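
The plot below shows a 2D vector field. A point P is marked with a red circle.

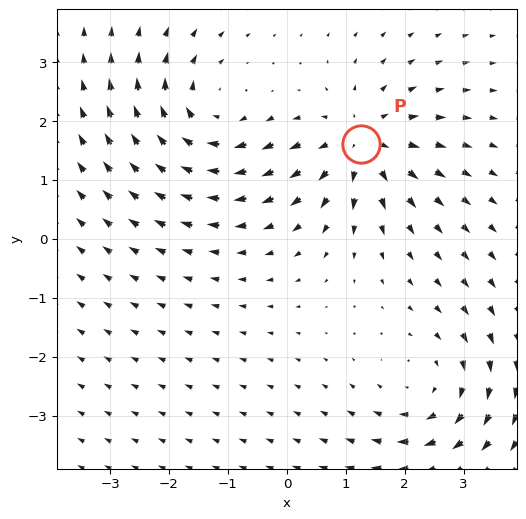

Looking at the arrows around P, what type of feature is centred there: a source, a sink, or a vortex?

source

At P (1.3, 1.6) the arrows spread outward. Divergence about +6, curl ≈0 — positive divergence with near-zero curl is a source.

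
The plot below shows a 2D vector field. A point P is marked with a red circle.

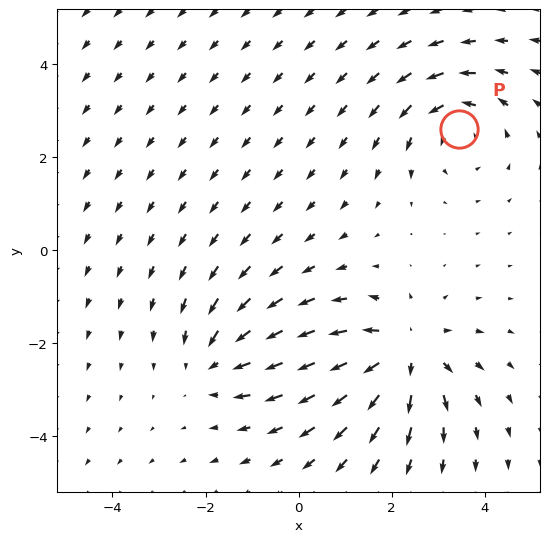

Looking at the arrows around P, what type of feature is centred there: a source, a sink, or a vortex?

vortex

At P (3.4, 2.6) the arrows circulate counterclockwise. Divergence ≈0, curl about +3 — near-zero divergence with nonzero curl is a vortex.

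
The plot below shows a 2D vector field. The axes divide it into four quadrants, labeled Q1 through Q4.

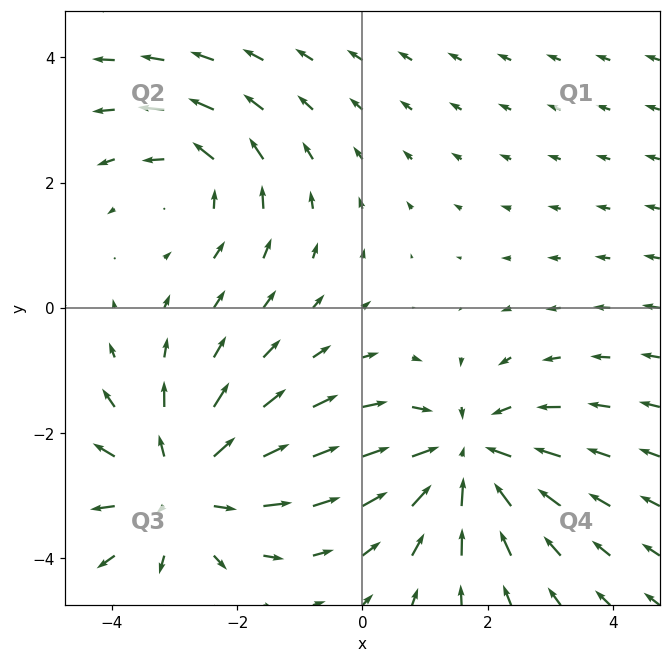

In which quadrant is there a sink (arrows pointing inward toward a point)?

Q4

The sink sits at approximately (1.6, -2.3), which lies in quadrant Q4. The divergence there is about -4, negative as expected for a sink.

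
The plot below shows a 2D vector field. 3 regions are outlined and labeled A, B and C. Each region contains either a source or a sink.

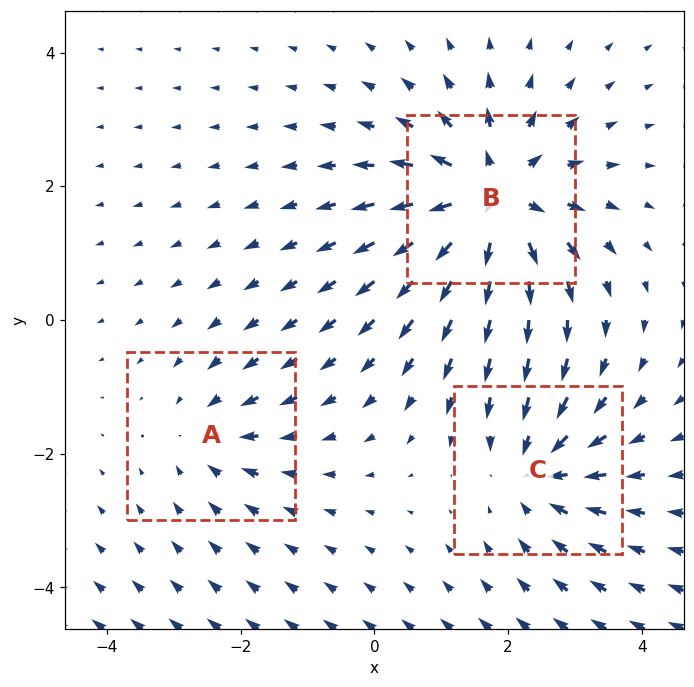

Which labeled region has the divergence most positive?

Divergence at each region's feature centre — A: about -2, B: about +5, C: about -3. Region B is most positive.

B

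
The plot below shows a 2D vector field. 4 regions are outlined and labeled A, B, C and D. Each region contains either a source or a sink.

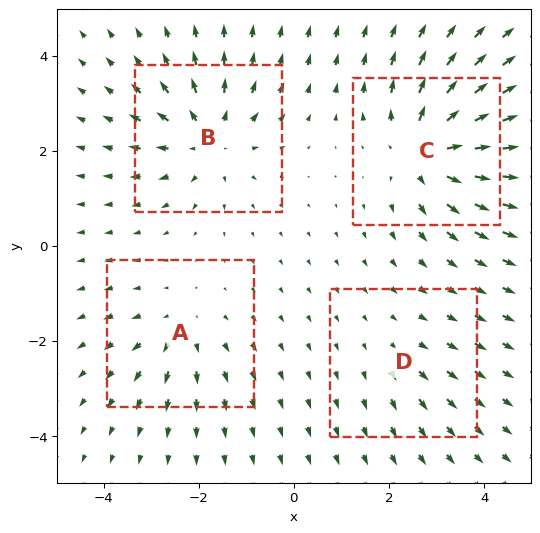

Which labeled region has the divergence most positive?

C

Divergence at each region's feature centre — A: about +3, B: about +5, C: about +7, D: about +2. Region C is most positive.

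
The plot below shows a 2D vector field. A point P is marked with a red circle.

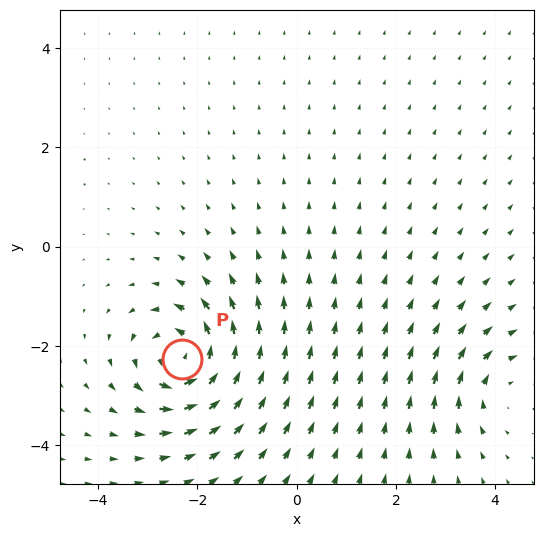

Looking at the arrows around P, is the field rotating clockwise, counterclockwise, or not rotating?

Near P at (-2.3, -2.3) the arrows circulate counterclockwise. The curl (z-component) there is about +7; positive curl means counterclockwise rotation.

counterclockwise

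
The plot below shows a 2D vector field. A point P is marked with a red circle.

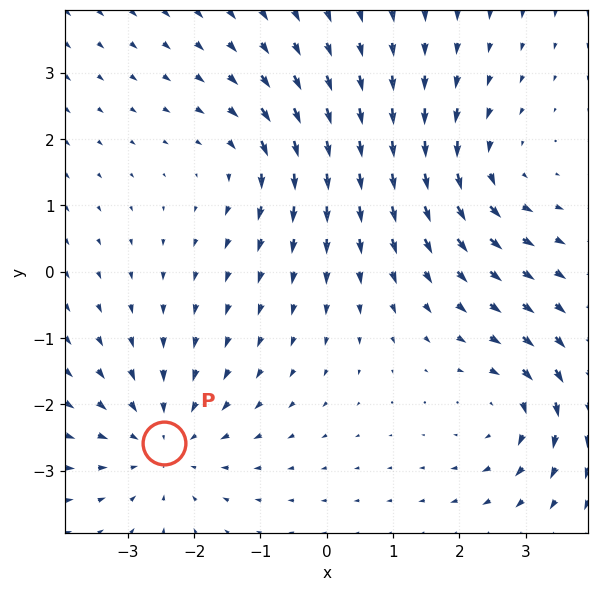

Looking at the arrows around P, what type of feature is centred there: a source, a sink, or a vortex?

At P (-2.5, -2.6) the arrows converge inward. Divergence about -4, curl ≈0 — negative divergence with near-zero curl is a sink.

sink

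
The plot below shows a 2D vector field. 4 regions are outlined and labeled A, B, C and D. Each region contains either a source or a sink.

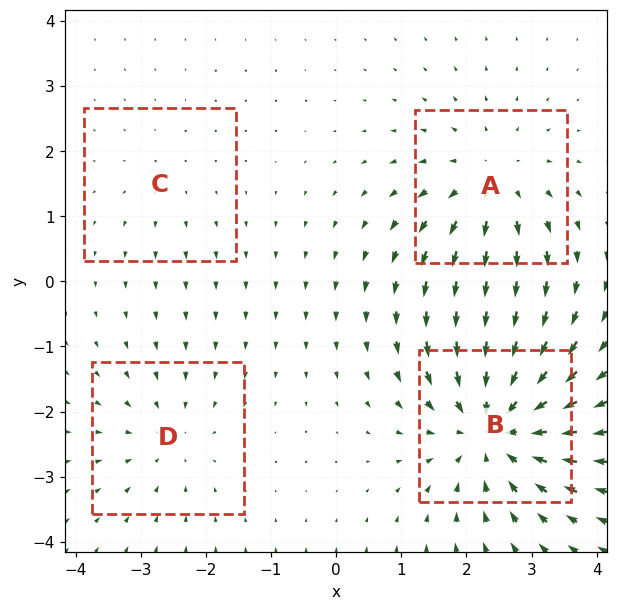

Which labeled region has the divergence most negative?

Divergence at each region's feature centre — A: about +5, B: about -7, C: about +2, D: about -3. Region B is most negative.

B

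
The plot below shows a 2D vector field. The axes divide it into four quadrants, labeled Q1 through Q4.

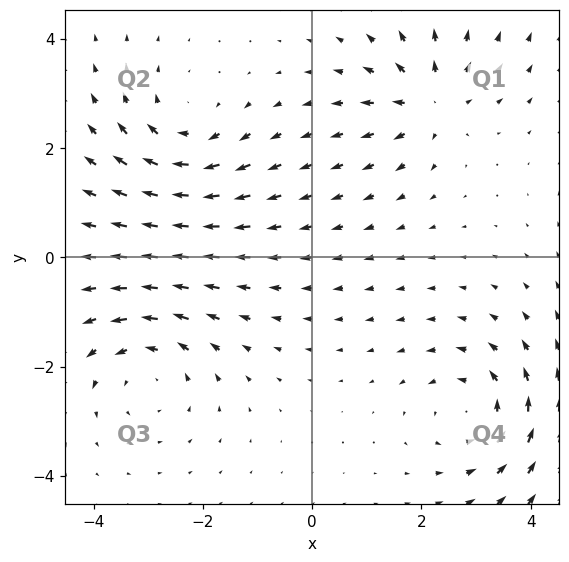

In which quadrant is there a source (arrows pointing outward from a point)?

Q1

The source sits at approximately (2.2, 2.9), which lies in quadrant Q1. The divergence there is about +5, positive as expected for a source.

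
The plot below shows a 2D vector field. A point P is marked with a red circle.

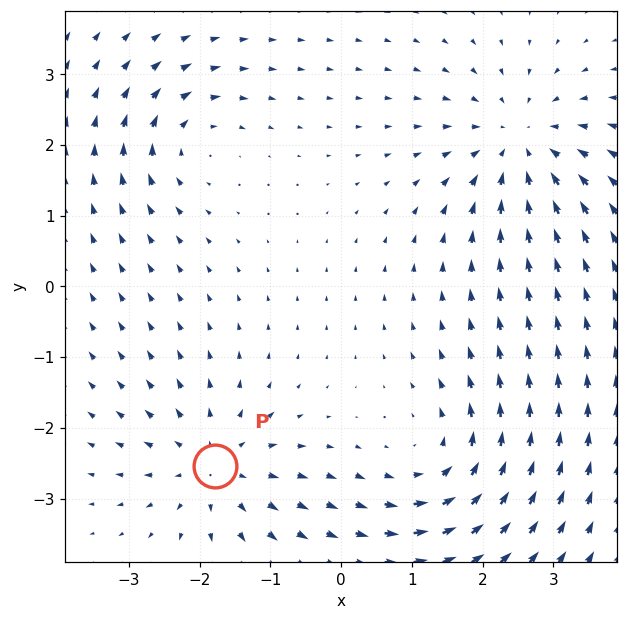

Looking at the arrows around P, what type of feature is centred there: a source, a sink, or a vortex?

At P (-1.8, -2.5) the arrows spread outward. Divergence about +5, curl ≈0 — positive divergence with near-zero curl is a source.

source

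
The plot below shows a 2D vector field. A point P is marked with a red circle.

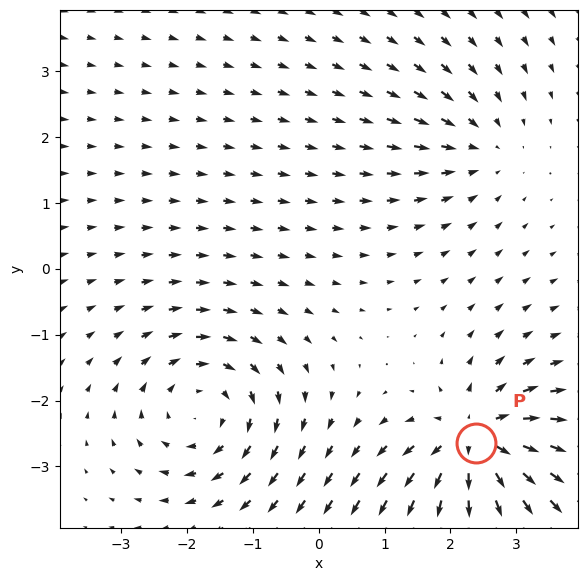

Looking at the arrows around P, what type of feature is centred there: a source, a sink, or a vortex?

At P (2.4, -2.6) the arrows spread outward. Divergence about +7, curl ≈0 — positive divergence with near-zero curl is a source.

source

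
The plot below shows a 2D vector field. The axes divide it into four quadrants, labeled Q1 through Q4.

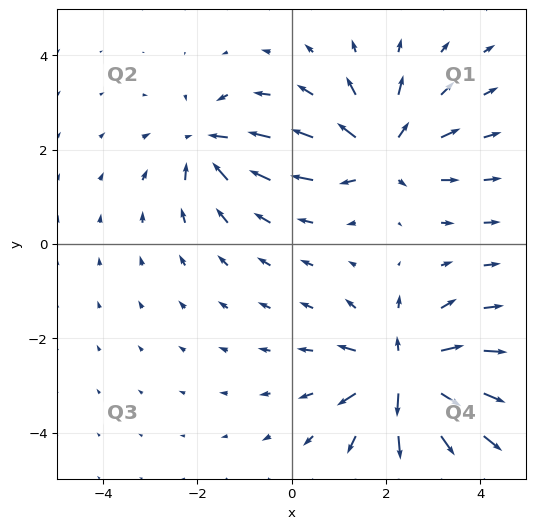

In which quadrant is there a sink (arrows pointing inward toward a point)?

The sink sits at approximately (-1.7, 2.1), which lies in quadrant Q2. The divergence there is about -4, negative as expected for a sink.

Q2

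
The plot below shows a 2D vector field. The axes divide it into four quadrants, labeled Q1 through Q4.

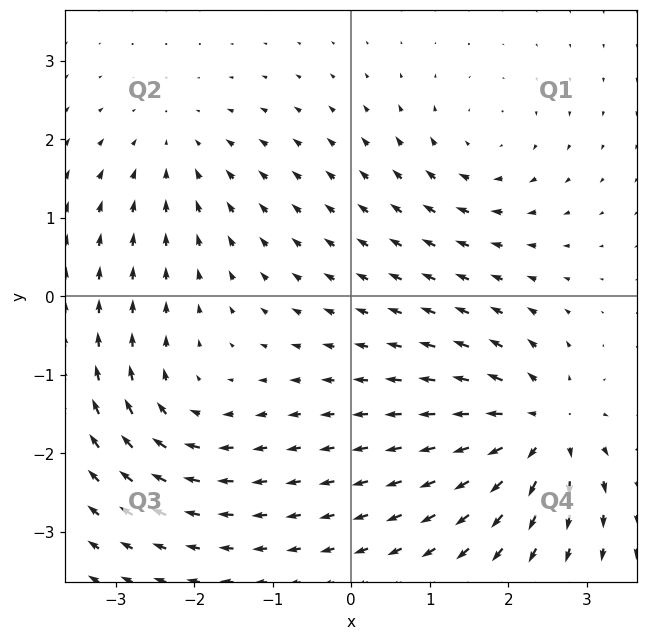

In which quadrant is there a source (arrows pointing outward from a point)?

Q4

The source sits at approximately (2.4, -1.7), which lies in quadrant Q4. The divergence there is about +7, positive as expected for a source.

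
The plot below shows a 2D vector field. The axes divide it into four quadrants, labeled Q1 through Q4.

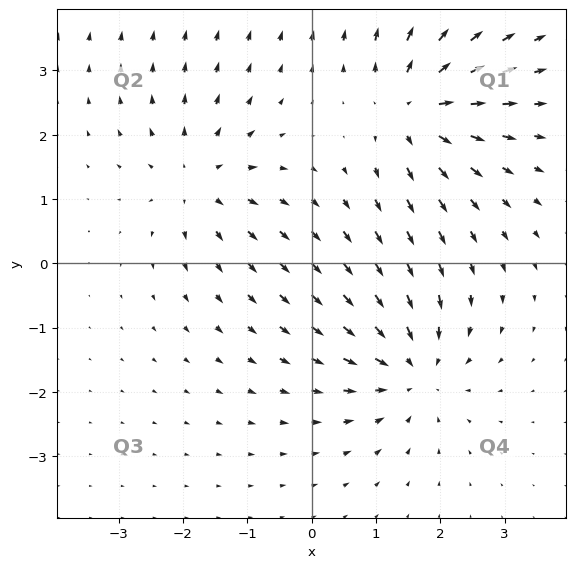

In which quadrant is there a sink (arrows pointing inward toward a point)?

The sink sits at approximately (1.6, -1.7), which lies in quadrant Q4. The divergence there is about -4, negative as expected for a sink.

Q4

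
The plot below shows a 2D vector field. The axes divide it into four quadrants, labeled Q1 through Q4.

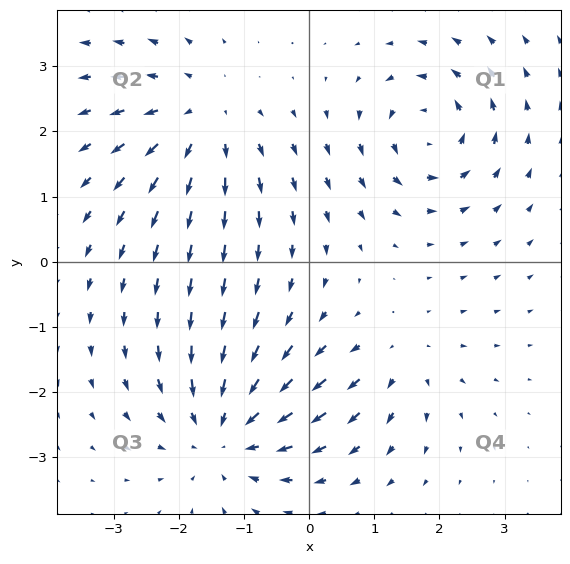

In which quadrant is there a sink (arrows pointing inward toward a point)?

Q3

The sink sits at approximately (-1.3, -2.6), which lies in quadrant Q3. The divergence there is about -4, negative as expected for a sink.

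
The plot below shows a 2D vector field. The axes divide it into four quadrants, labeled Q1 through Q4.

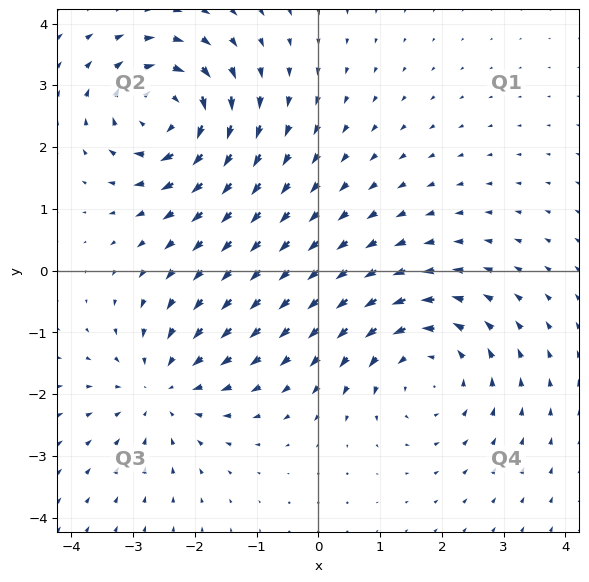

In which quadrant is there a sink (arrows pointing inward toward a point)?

Q3

The sink sits at approximately (-2.5, -1.9), which lies in quadrant Q3. The divergence there is about -3, negative as expected for a sink.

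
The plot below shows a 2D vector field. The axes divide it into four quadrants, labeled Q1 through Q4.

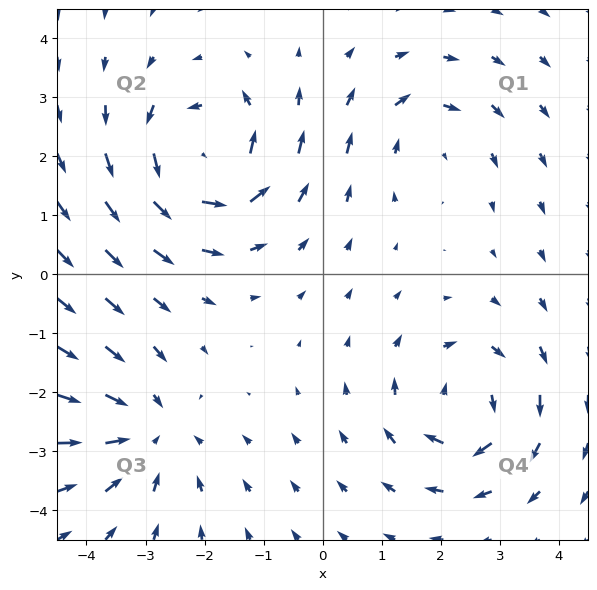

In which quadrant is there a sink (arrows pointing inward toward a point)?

Q3

The sink sits at approximately (-2.9, -2.7), which lies in quadrant Q3. The divergence there is about -3, negative as expected for a sink.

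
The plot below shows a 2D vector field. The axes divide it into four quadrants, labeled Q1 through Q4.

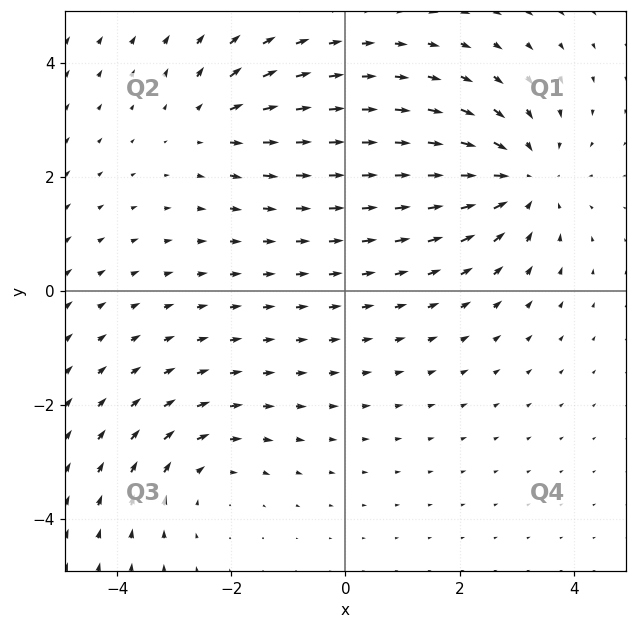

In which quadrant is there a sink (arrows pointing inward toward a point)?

The sink sits at approximately (3.1, 2.0), which lies in quadrant Q1. The divergence there is about -4, negative as expected for a sink.

Q1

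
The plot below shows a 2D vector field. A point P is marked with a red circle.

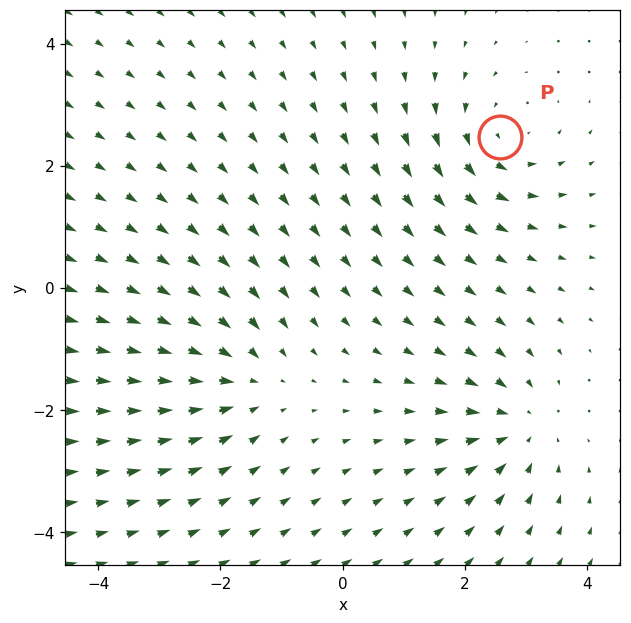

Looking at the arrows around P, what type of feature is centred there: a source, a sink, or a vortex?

vortex

At P (2.6, 2.5) the arrows circulate counterclockwise. Divergence ≈0, curl about +3 — near-zero divergence with nonzero curl is a vortex.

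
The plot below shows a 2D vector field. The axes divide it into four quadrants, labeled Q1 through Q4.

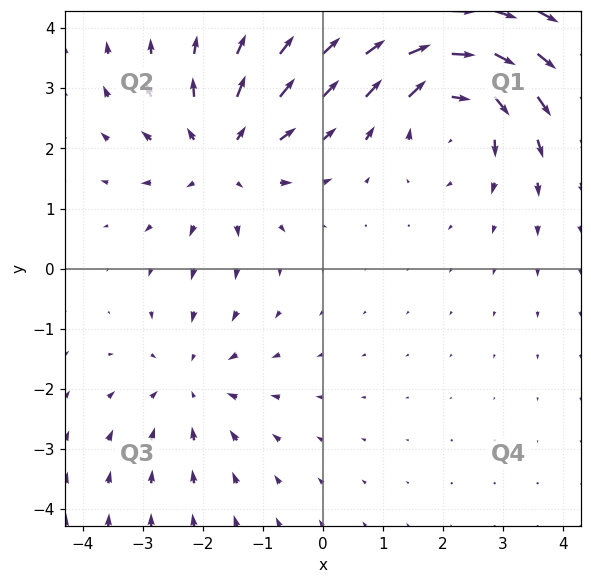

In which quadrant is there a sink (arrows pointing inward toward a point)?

The sink sits at approximately (-2.2, -1.9), which lies in quadrant Q3. The divergence there is about -2, negative as expected for a sink.

Q3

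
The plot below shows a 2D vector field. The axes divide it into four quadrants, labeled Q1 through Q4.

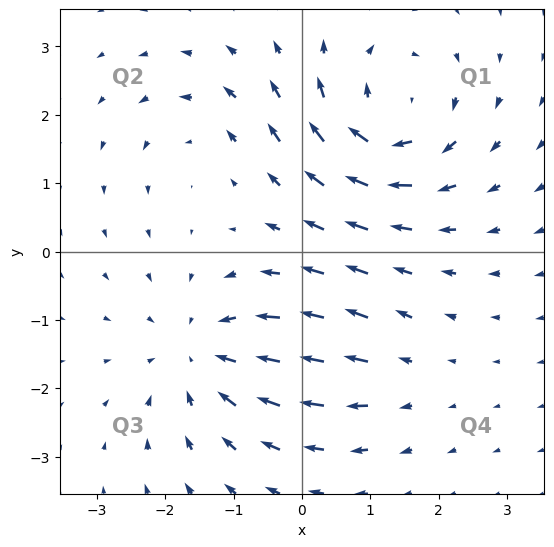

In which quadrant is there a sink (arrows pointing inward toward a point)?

The sink sits at approximately (-1.4, -1.5), which lies in quadrant Q3. The divergence there is about -4, negative as expected for a sink.

Q3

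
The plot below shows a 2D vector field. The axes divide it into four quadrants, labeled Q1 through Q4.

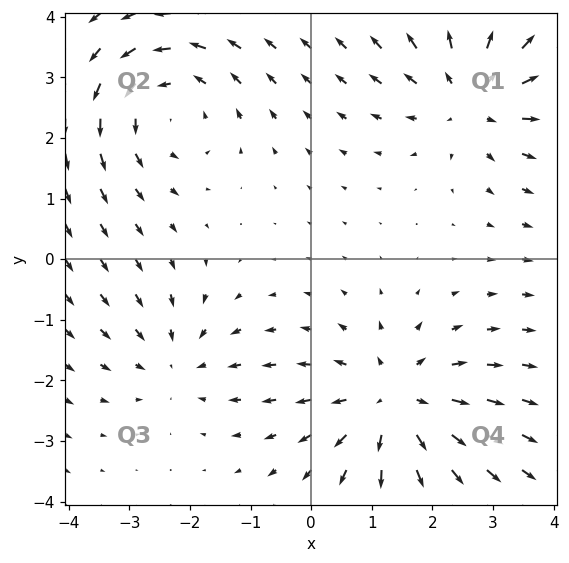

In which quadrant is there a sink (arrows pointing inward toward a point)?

Q3

The sink sits at approximately (-2.2, -1.7), which lies in quadrant Q3. The divergence there is about -3, negative as expected for a sink.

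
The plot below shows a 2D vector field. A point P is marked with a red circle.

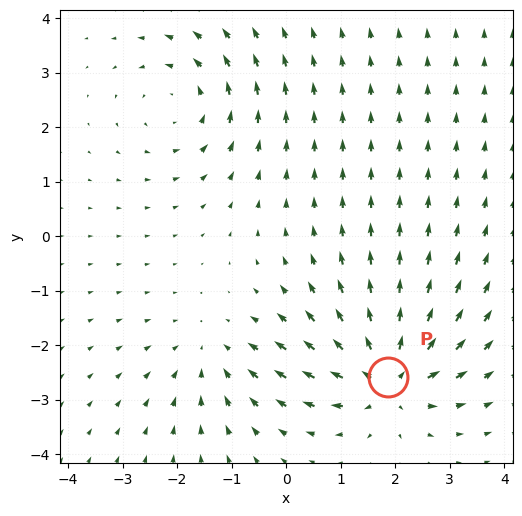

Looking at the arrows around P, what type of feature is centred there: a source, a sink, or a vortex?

At P (1.9, -2.6) the arrows spread outward. Divergence about +6, curl ≈0 — positive divergence with near-zero curl is a source.

source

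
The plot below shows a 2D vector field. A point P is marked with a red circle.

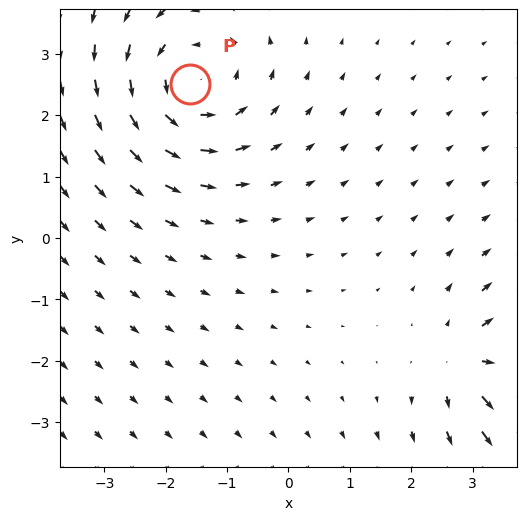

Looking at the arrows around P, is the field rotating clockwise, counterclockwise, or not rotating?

counterclockwise

Near P at (-1.6, 2.5) the arrows circulate counterclockwise. The curl (z-component) there is about +4; positive curl means counterclockwise rotation.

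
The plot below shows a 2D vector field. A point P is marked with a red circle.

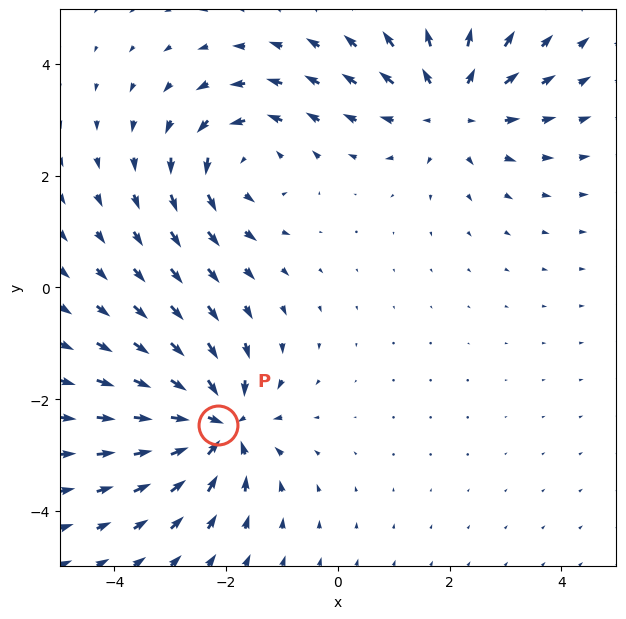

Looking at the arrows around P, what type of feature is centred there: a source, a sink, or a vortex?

At P (-2.1, -2.5) the arrows converge inward. Divergence about -5, curl ≈0 — negative divergence with near-zero curl is a sink.

sink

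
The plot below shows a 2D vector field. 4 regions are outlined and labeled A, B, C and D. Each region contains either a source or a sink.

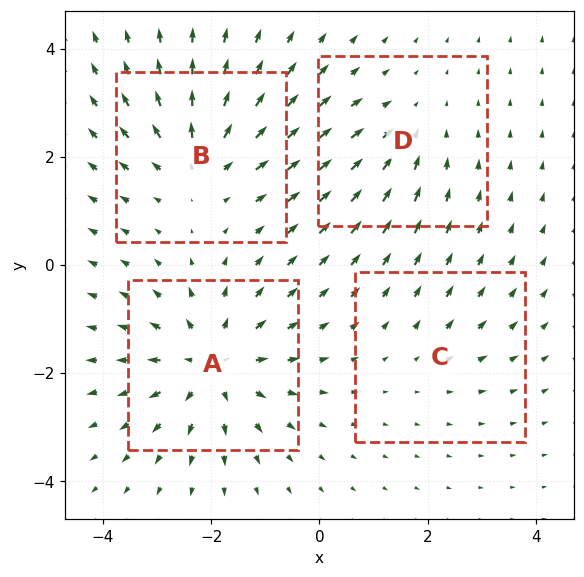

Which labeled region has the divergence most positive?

Divergence at each region's feature centre — A: about +6, B: about +5, C: about +2, D: about -3. Region A is most positive.

A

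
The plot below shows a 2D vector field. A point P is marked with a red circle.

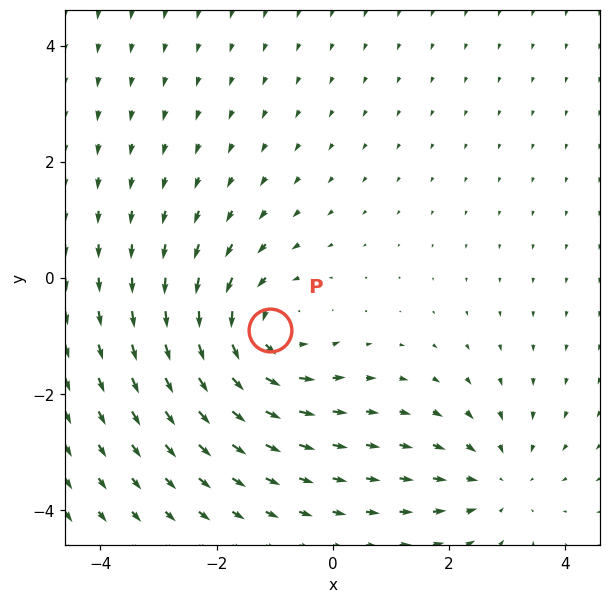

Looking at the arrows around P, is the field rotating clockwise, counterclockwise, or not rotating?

Near P at (-1.1, -0.9) the arrows circulate counterclockwise. The curl (z-component) there is about +4; positive curl means counterclockwise rotation.

counterclockwise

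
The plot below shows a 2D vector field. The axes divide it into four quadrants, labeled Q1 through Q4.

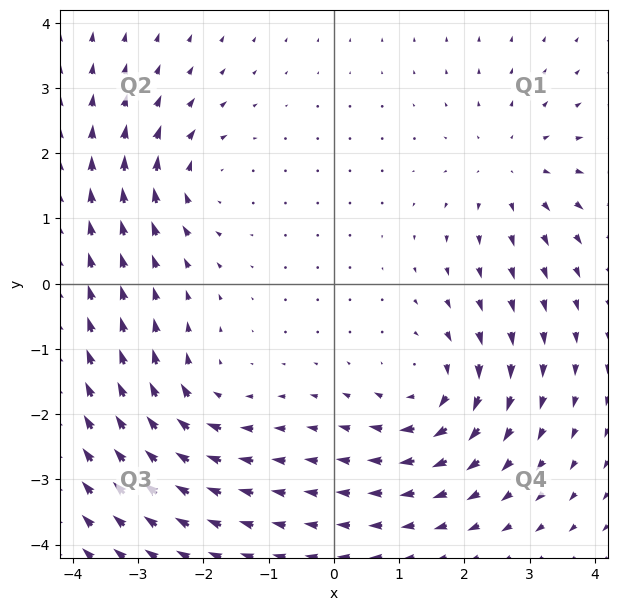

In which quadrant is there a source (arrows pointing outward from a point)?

The source sits at approximately (2.7, 1.7), which lies in quadrant Q1. The divergence there is about +3, positive as expected for a source.

Q1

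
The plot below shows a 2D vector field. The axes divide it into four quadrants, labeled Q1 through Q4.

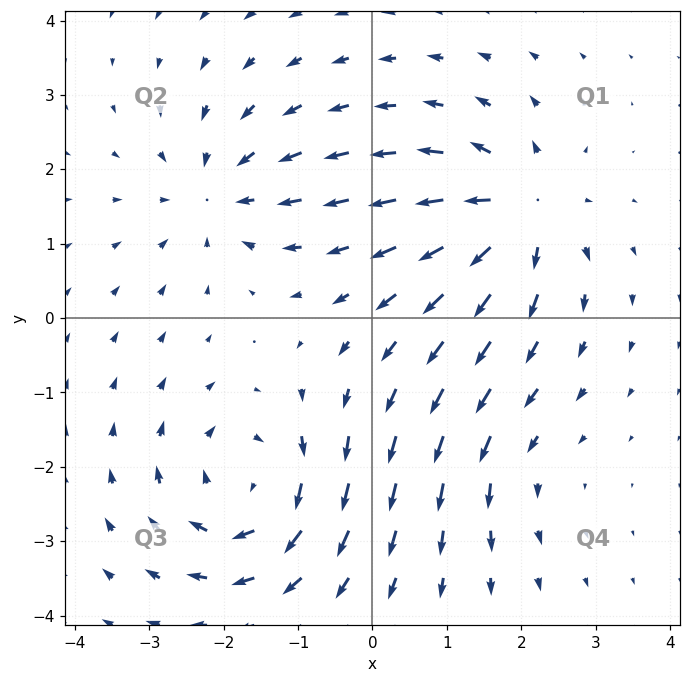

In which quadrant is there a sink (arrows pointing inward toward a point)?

The sink sits at approximately (-2.1, 1.7), which lies in quadrant Q2. The divergence there is about -4, negative as expected for a sink.

Q2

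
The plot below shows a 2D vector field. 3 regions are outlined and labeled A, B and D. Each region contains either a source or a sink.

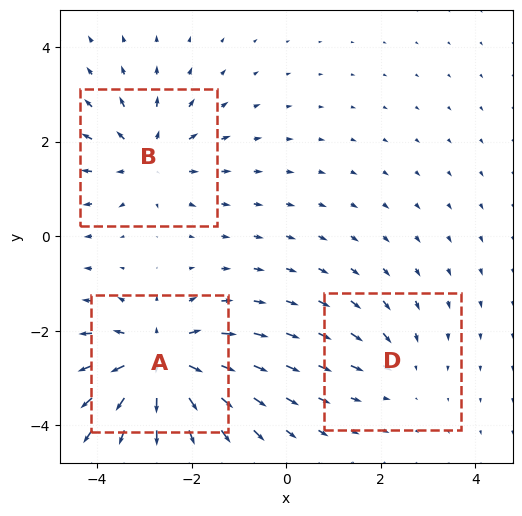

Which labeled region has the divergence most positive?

Divergence at each region's feature centre — A: about +5, B: about +3, D: about -2. Region A is most positive.

A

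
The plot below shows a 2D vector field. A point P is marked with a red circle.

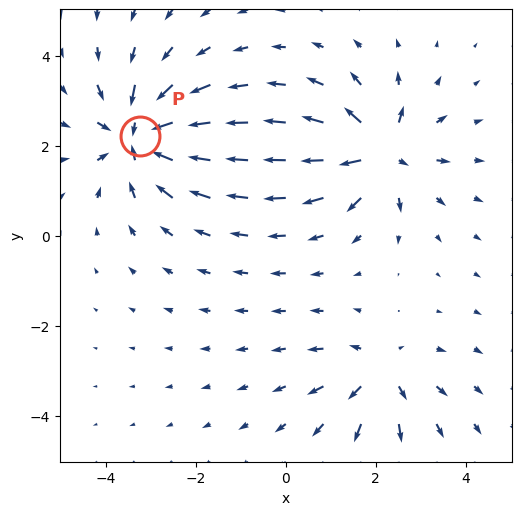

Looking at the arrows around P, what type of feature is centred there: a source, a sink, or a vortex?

sink

At P (-3.2, 2.2) the arrows converge inward. Divergence about -5, curl ≈0 — negative divergence with near-zero curl is a sink.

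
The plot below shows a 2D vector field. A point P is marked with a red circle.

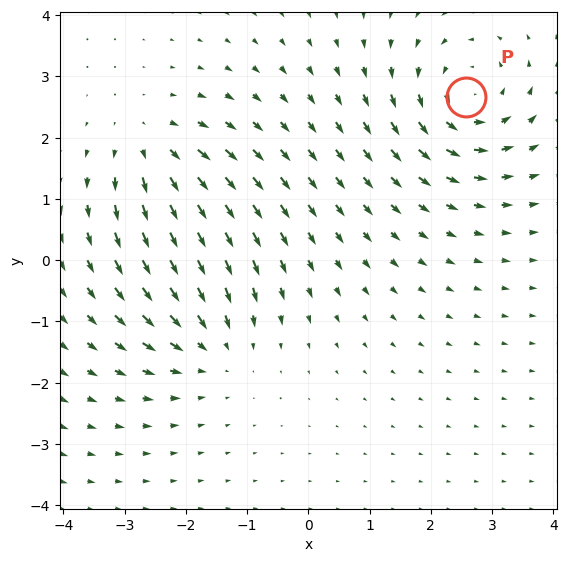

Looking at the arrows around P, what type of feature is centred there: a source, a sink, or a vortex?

vortex

At P (2.6, 2.7) the arrows circulate counterclockwise. Divergence ≈0, curl about +5 — near-zero divergence with nonzero curl is a vortex.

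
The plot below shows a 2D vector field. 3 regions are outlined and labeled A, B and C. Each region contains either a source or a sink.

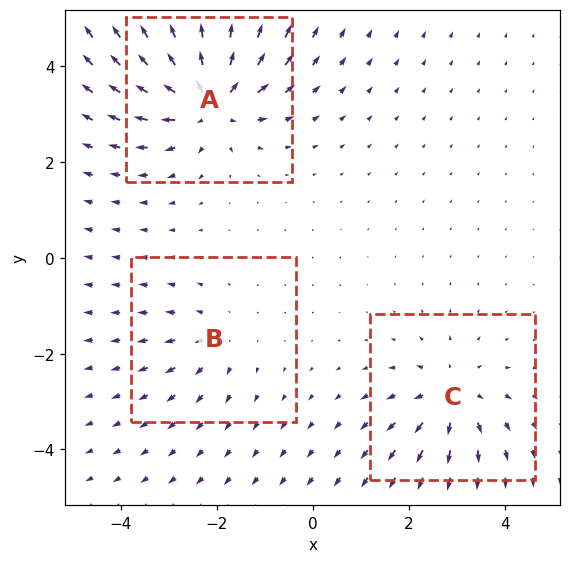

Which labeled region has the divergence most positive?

Divergence at each region's feature centre — A: about +5, B: about +2, C: about +4. Region A is most positive.

A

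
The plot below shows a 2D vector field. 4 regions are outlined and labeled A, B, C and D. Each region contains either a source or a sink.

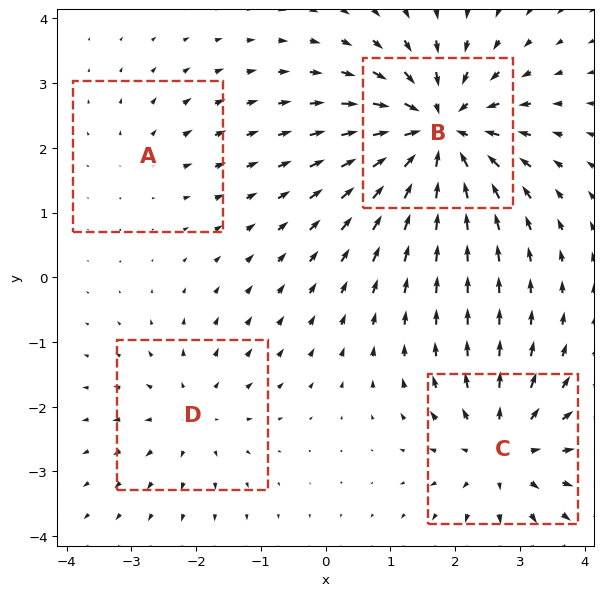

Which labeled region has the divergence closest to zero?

A

Divergence at each region's feature centre — A: about +2, B: about -8, C: about +5, D: about +3. Region A is closest to zero.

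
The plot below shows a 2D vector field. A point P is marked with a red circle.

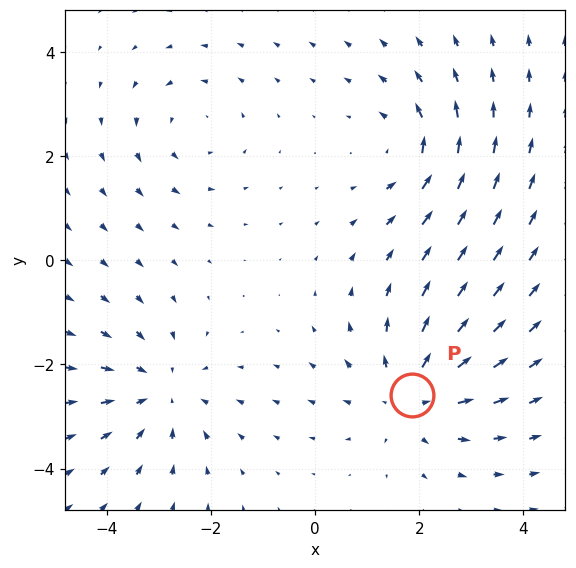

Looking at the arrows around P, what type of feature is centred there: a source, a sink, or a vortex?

At P (1.9, -2.6) the arrows spread outward. Divergence about +4, curl ≈0 — positive divergence with near-zero curl is a source.

source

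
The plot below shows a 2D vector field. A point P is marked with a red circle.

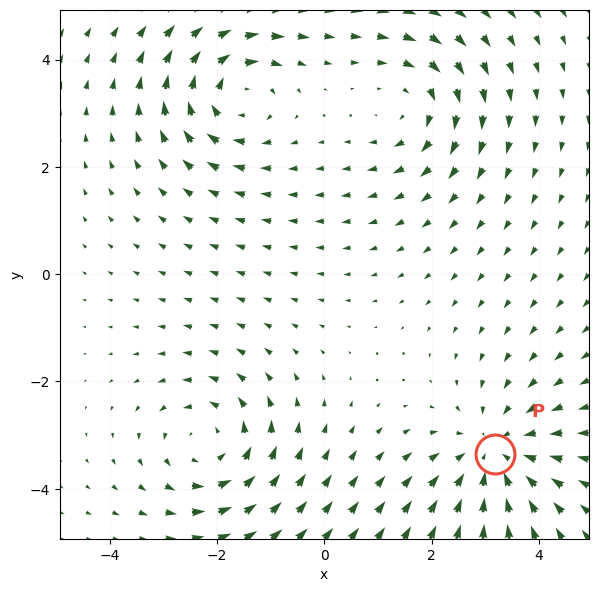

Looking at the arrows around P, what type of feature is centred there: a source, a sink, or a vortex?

sink

At P (3.2, -3.3) the arrows converge inward. Divergence about -4, curl ≈0 — negative divergence with near-zero curl is a sink.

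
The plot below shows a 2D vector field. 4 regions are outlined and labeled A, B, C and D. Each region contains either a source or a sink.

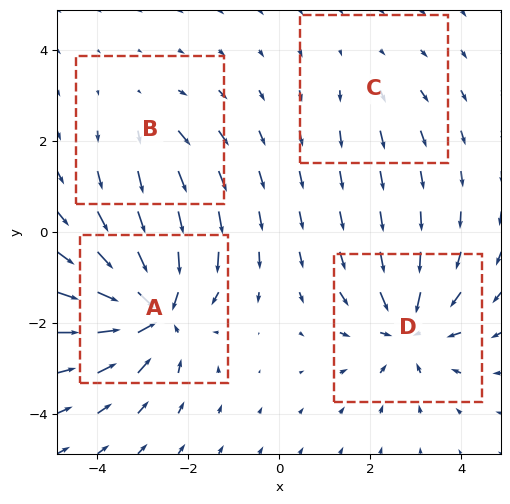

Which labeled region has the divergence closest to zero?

Divergence at each region's feature centre — A: about -7, B: about +3, C: about +2, D: about -5. Region C is closest to zero.

C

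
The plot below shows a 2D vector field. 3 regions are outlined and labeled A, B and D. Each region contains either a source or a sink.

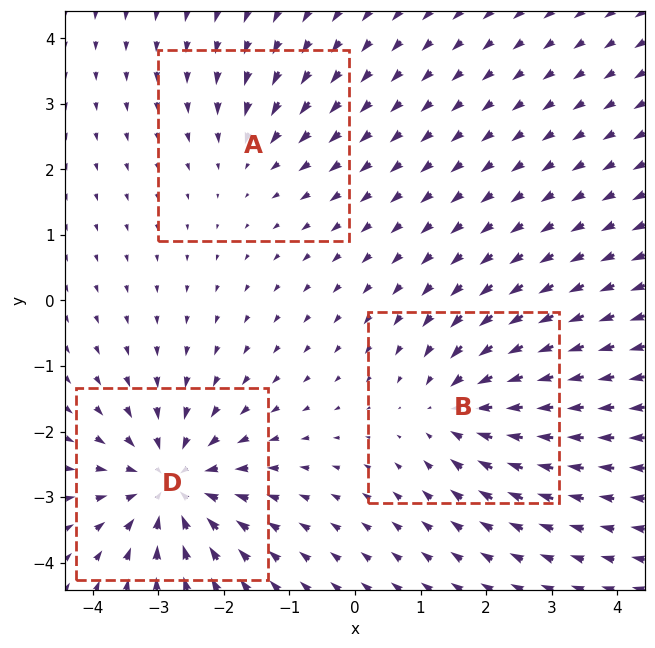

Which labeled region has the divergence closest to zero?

A

Divergence at each region's feature centre — A: about -2, B: about -4, D: about -5. Region A is closest to zero.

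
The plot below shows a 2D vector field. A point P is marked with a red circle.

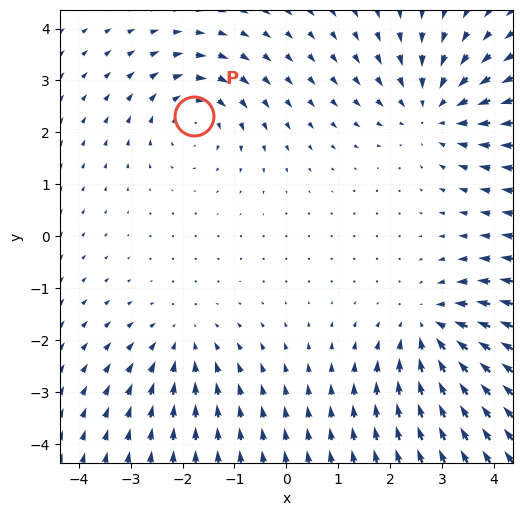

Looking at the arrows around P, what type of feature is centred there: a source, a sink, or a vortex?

vortex

At P (-1.8, 2.3) the arrows circulate clockwise. Divergence ≈0, curl about -4 — near-zero divergence with nonzero curl is a vortex.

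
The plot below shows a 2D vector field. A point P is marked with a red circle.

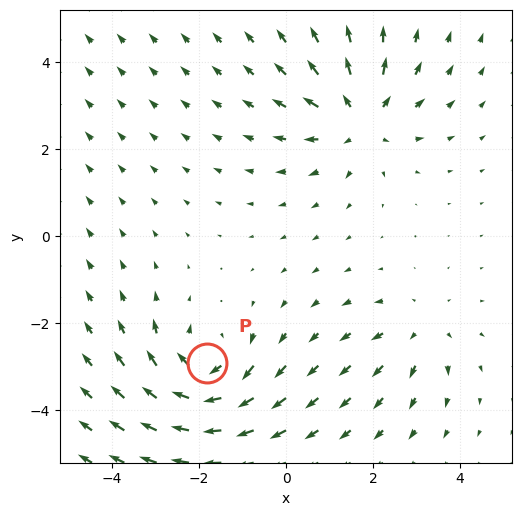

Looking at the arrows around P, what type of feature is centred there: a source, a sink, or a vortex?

vortex

At P (-1.8, -2.9) the arrows circulate clockwise. Divergence ≈0, curl about -5 — near-zero divergence with nonzero curl is a vortex.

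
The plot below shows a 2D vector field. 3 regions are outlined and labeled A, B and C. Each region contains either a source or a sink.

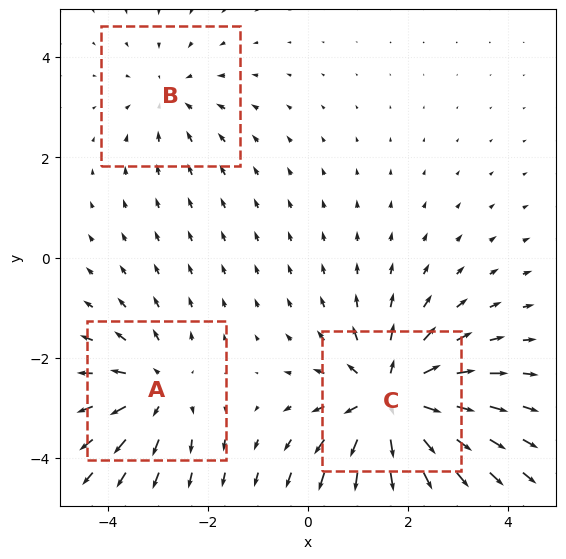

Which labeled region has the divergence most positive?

Divergence at each region's feature centre — A: about +3, B: about -2, C: about +5. Region C is most positive.

C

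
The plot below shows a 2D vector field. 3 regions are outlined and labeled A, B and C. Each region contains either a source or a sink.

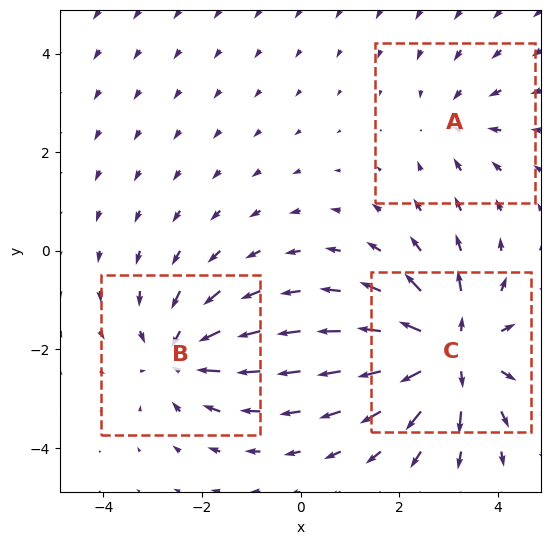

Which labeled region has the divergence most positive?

Divergence at each region's feature centre — A: about -2, B: about -3, C: about +5. Region C is most positive.

C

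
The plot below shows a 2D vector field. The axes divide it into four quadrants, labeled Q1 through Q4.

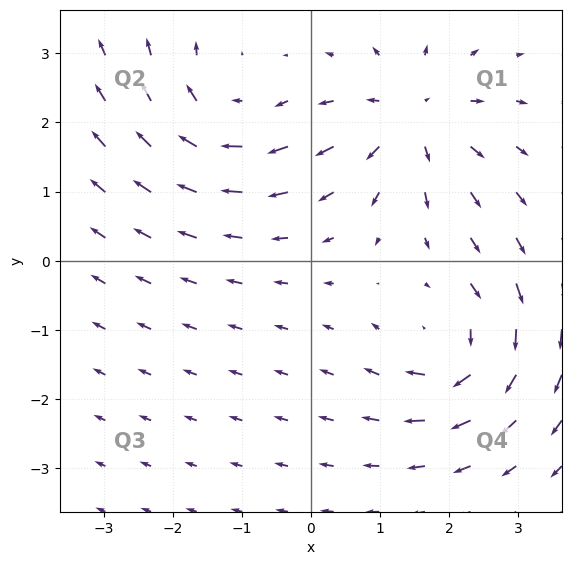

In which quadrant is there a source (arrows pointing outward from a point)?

Q1

The source sits at approximately (1.5, 2.1), which lies in quadrant Q1. The divergence there is about +5, positive as expected for a source.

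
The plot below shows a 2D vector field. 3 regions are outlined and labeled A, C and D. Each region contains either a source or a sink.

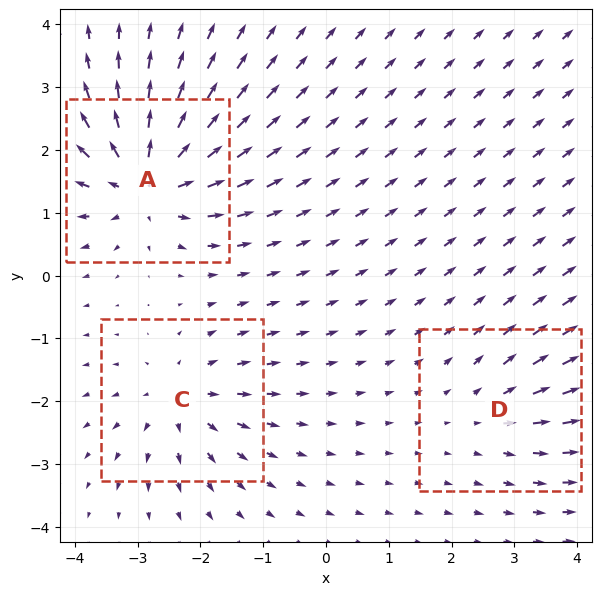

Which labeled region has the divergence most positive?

A

Divergence at each region's feature centre — A: about +7, C: about +4, D: about +3. Region A is most positive.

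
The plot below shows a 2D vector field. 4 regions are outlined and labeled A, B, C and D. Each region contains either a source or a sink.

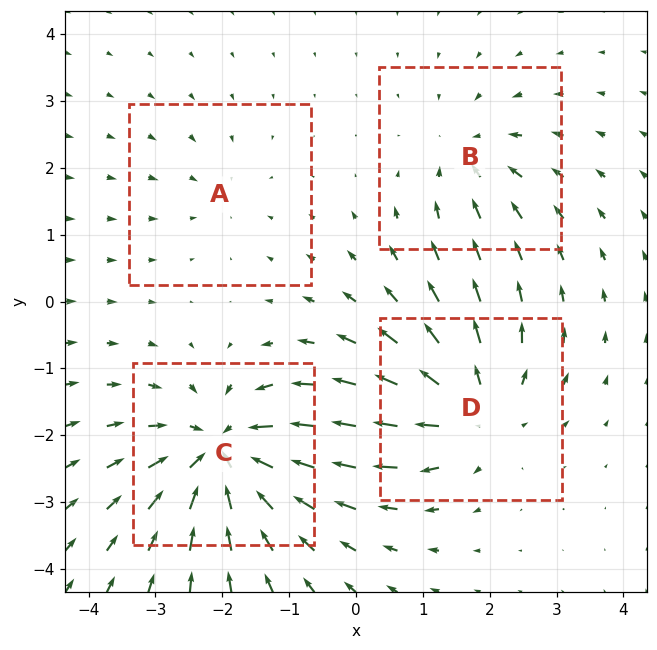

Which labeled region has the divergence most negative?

Divergence at each region's feature centre — A: about -2, B: about -4, C: about -7, D: about +5. Region C is most negative.

C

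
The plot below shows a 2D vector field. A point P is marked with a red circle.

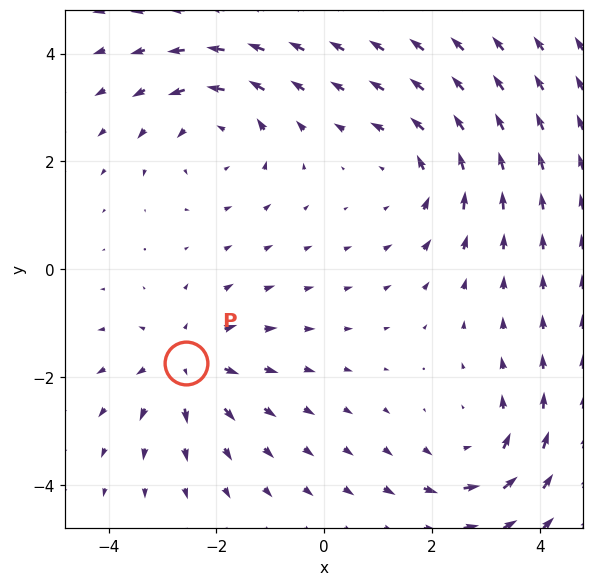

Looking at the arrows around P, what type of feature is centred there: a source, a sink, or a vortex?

source

At P (-2.6, -1.7) the arrows spread outward. Divergence about +3, curl ≈0 — positive divergence with near-zero curl is a source.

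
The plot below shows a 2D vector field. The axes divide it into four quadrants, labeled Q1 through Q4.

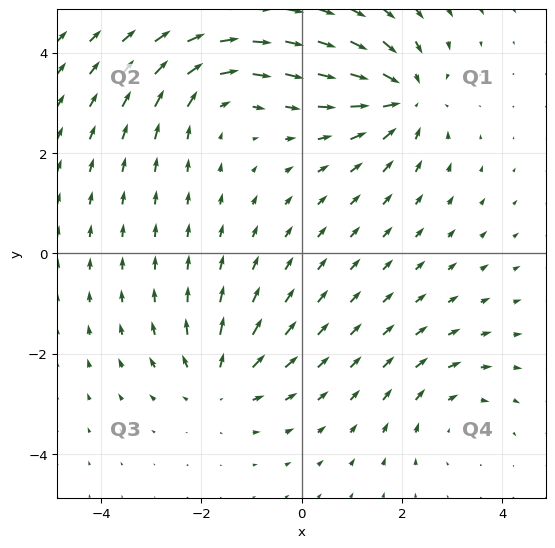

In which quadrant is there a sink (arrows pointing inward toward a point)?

Q1

The sink sits at approximately (2.0, 3.1), which lies in quadrant Q1. The divergence there is about -5, negative as expected for a sink.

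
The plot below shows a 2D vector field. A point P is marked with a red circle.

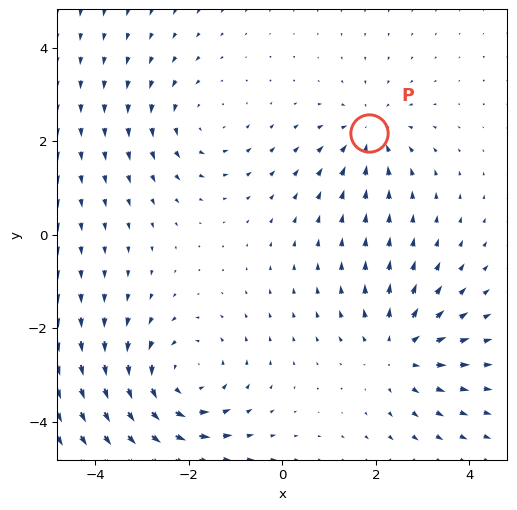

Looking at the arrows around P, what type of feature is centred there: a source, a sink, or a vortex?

At P (1.9, 2.2) the arrows converge inward. Divergence about -3, curl ≈0 — negative divergence with near-zero curl is a sink.

sink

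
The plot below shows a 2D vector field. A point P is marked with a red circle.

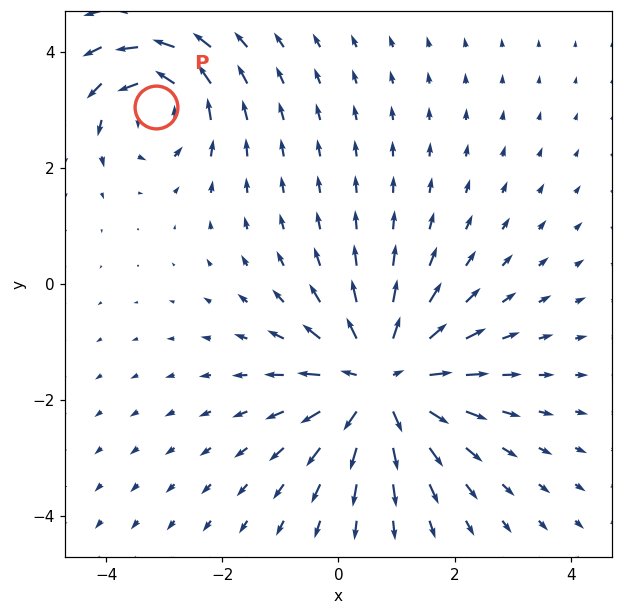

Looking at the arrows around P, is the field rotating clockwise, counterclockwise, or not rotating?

counterclockwise

Near P at (-3.1, 3.0) the arrows circulate counterclockwise. The curl (z-component) there is about +4; positive curl means counterclockwise rotation.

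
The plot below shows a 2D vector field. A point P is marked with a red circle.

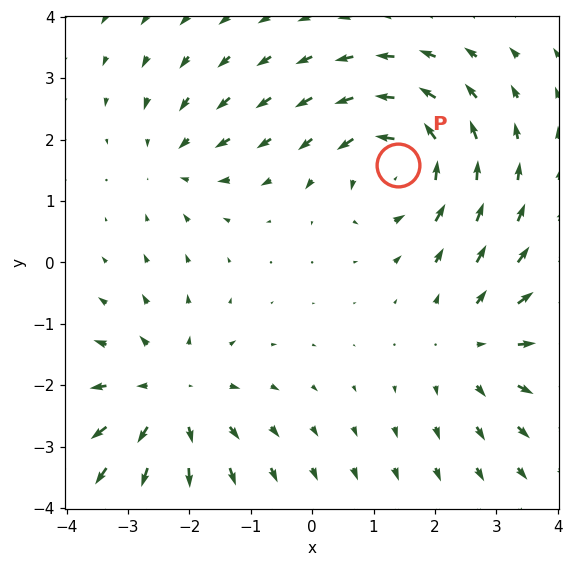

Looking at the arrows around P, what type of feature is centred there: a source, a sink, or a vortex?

At P (1.4, 1.6) the arrows circulate counterclockwise. Divergence ≈0, curl about +6 — near-zero divergence with nonzero curl is a vortex.

vortex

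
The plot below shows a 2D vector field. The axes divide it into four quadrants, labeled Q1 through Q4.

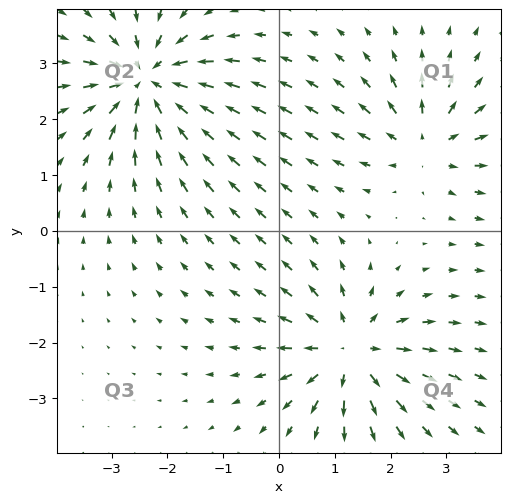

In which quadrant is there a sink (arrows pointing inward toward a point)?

The sink sits at approximately (-2.4, 2.7), which lies in quadrant Q2. The divergence there is about -5, negative as expected for a sink.

Q2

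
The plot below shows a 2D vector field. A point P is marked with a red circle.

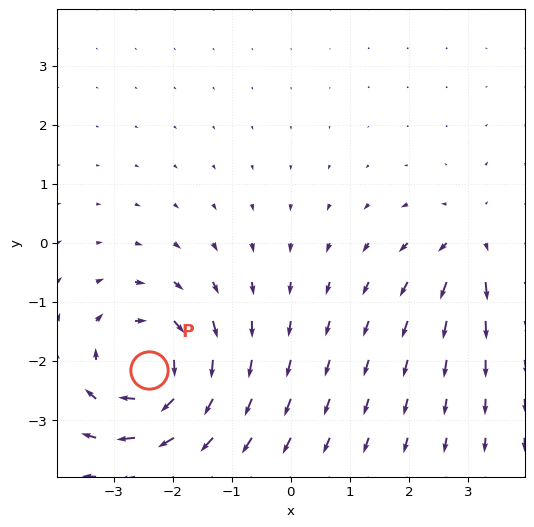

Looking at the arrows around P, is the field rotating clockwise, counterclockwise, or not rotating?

Near P at (-2.4, -2.1) the arrows circulate clockwise. The curl (z-component) there is about -5; negative curl means clockwise rotation.

clockwise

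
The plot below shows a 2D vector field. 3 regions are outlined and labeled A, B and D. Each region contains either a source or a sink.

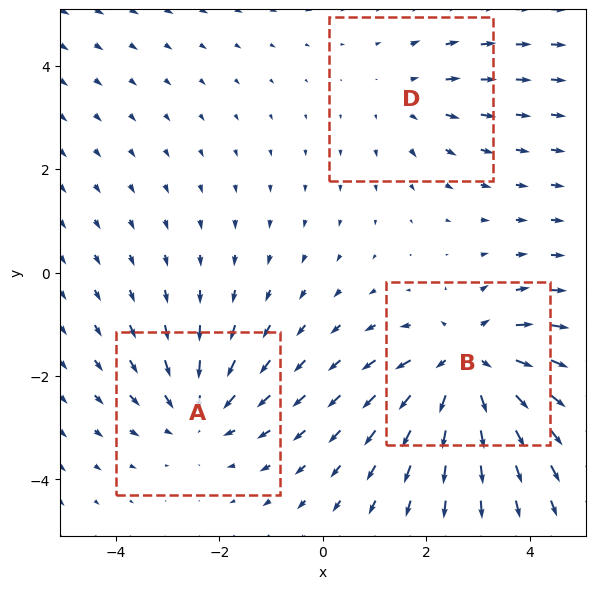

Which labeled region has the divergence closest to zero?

D

Divergence at each region's feature centre — A: about -3, B: about +4, D: about +2. Region D is closest to zero.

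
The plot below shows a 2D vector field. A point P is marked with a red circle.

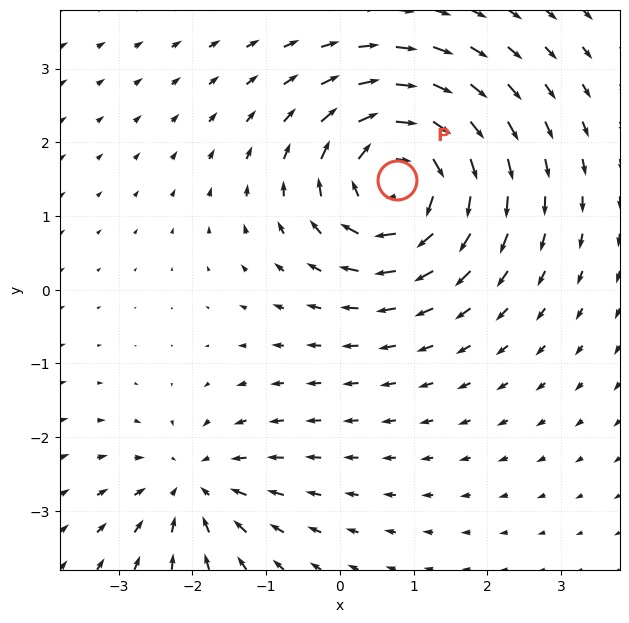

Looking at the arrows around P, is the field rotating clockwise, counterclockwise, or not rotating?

Near P at (0.8, 1.5) the arrows circulate clockwise. The curl (z-component) there is about -6; negative curl means clockwise rotation.

clockwise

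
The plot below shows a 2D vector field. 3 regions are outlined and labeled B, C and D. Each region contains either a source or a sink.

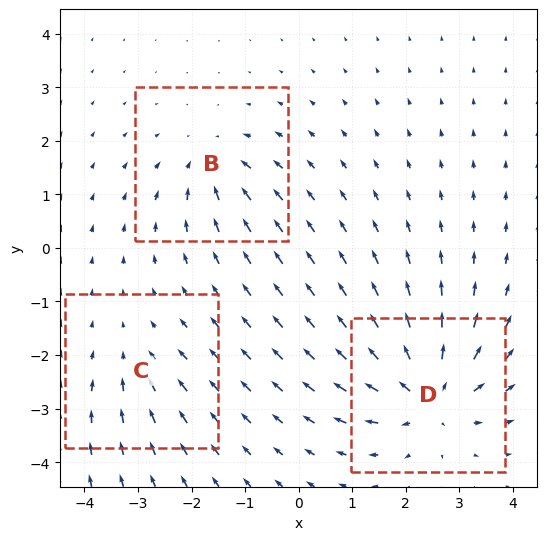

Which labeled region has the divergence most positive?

D

Divergence at each region's feature centre — B: about -4, C: about -2, D: about +6. Region D is most positive.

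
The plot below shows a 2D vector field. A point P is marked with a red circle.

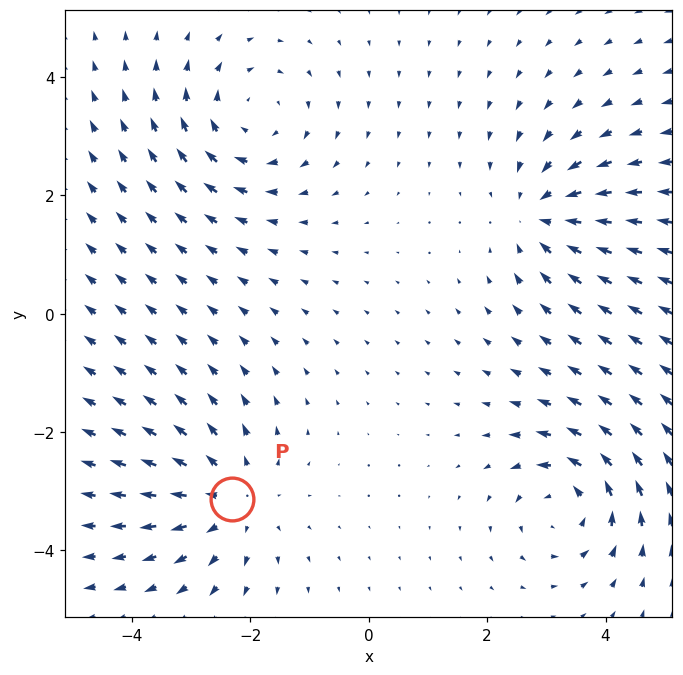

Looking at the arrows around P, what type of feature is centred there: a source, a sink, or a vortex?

At P (-2.3, -3.1) the arrows spread outward. Divergence about +3, curl ≈0 — positive divergence with near-zero curl is a source.

source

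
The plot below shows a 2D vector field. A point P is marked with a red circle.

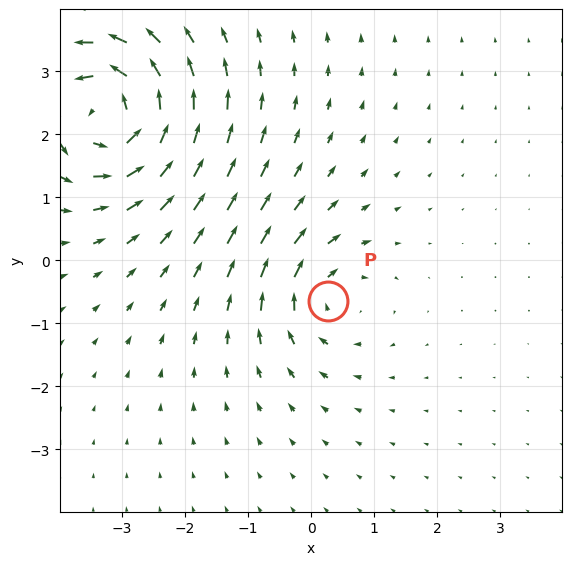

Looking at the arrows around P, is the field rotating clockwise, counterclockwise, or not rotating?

Near P at (0.3, -0.6) the arrows circulate clockwise. The curl (z-component) there is about -3; negative curl means clockwise rotation.

clockwise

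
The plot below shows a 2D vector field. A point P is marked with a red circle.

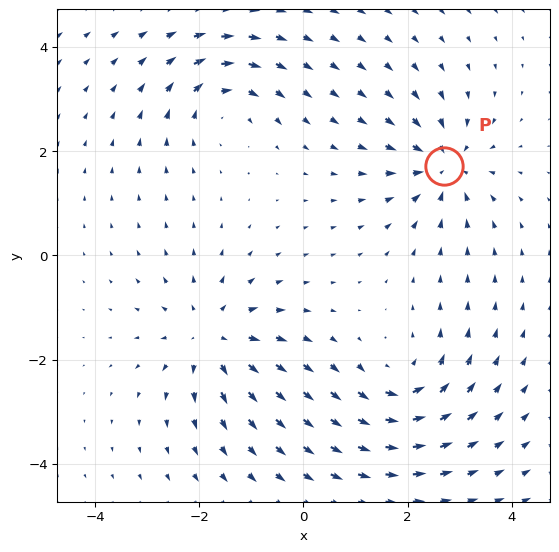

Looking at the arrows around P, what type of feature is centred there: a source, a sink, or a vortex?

sink

At P (2.7, 1.7) the arrows converge inward. Divergence about -6, curl ≈0 — negative divergence with near-zero curl is a sink.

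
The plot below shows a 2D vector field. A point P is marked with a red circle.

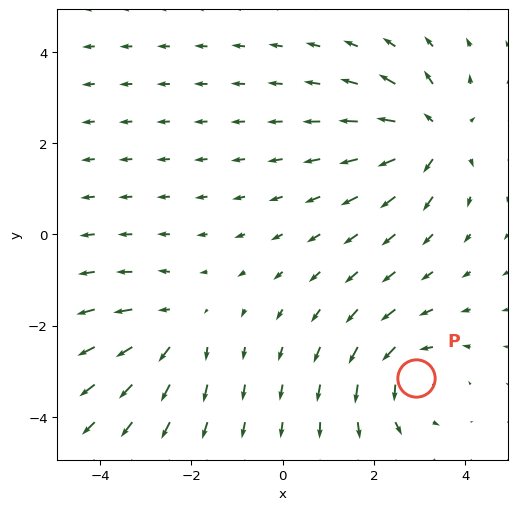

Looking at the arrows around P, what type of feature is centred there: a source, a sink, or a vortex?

vortex

At P (2.9, -3.2) the arrows circulate counterclockwise. Divergence ≈0, curl about +3 — near-zero divergence with nonzero curl is a vortex.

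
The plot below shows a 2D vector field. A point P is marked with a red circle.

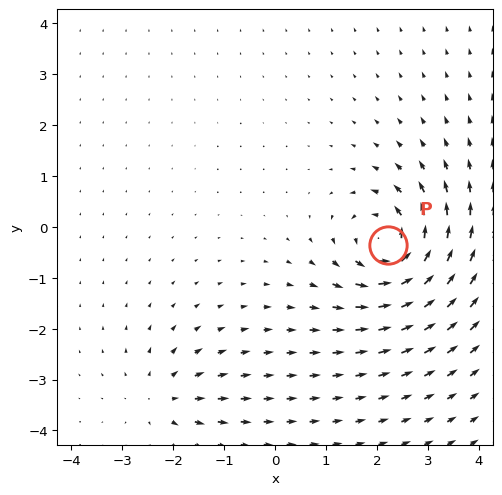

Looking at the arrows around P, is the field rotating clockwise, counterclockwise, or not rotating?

counterclockwise

Near P at (2.2, -0.4) the arrows circulate counterclockwise. The curl (z-component) there is about +7; positive curl means counterclockwise rotation.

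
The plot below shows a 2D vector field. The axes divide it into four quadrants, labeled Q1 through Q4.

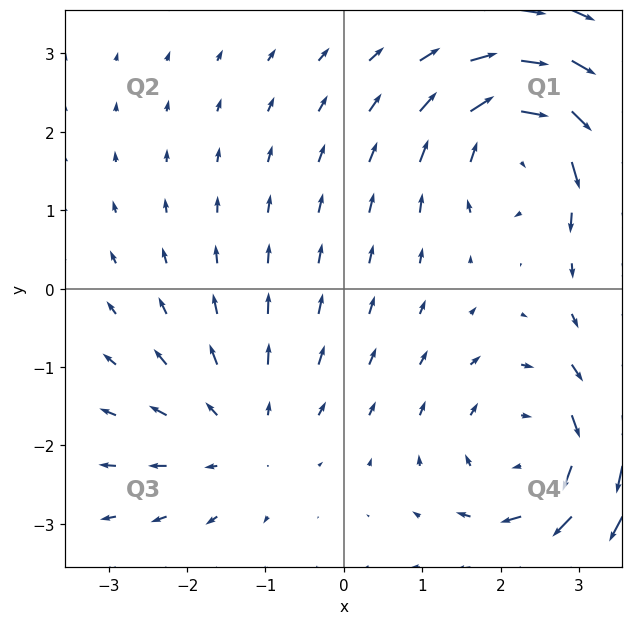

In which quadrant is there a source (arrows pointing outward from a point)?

The source sits at approximately (-1.3, -1.9), which lies in quadrant Q3. The divergence there is about +3, positive as expected for a source.

Q3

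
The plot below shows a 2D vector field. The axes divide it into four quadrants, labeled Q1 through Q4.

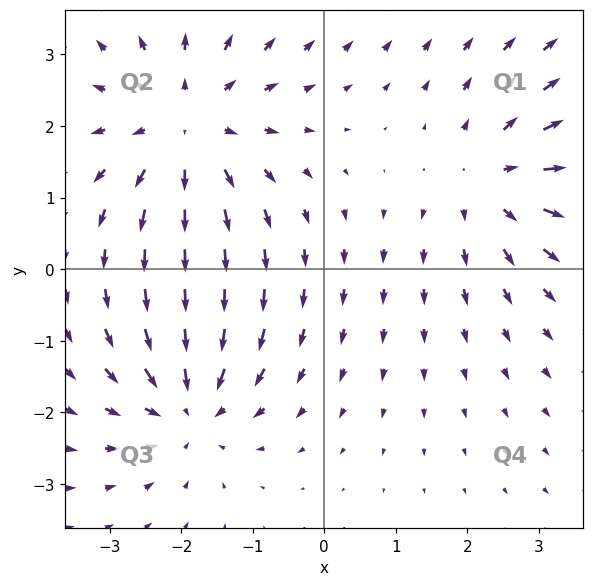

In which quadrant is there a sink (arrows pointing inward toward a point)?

Q3

The sink sits at approximately (-1.9, -1.9), which lies in quadrant Q3. The divergence there is about -4, negative as expected for a sink.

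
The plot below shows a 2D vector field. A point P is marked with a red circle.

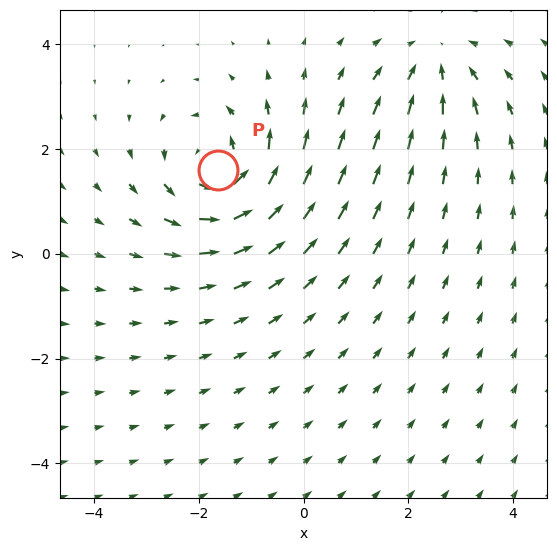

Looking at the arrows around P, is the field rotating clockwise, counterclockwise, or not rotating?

counterclockwise

Near P at (-1.6, 1.6) the arrows circulate counterclockwise. The curl (z-component) there is about +5; positive curl means counterclockwise rotation.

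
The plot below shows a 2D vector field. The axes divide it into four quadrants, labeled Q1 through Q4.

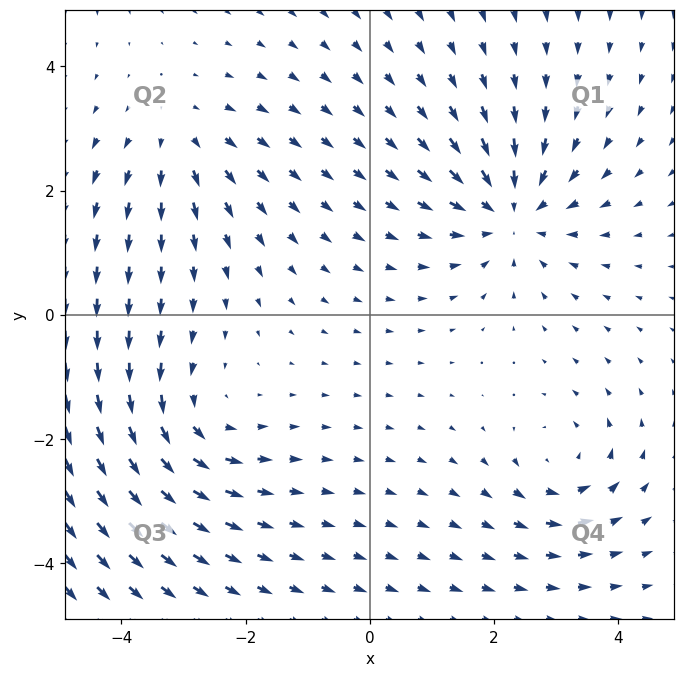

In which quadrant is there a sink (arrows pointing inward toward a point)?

The sink sits at approximately (2.3, 1.6), which lies in quadrant Q1. The divergence there is about -4, negative as expected for a sink.

Q1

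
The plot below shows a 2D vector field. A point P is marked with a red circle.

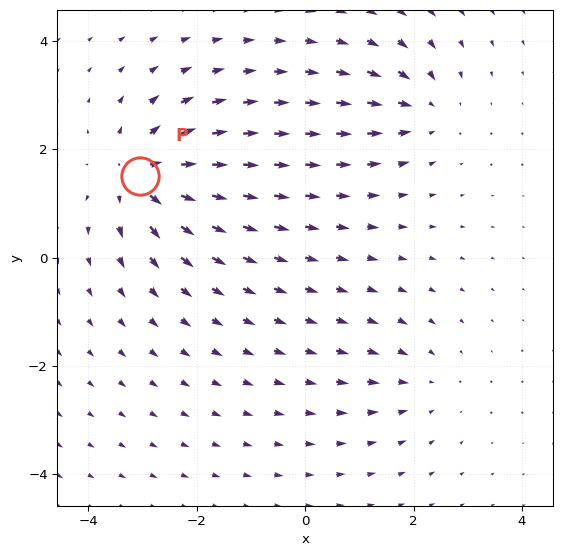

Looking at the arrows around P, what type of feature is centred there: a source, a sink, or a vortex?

source

At P (-3.0, 1.5) the arrows spread outward. Divergence about +5, curl ≈0 — positive divergence with near-zero curl is a source.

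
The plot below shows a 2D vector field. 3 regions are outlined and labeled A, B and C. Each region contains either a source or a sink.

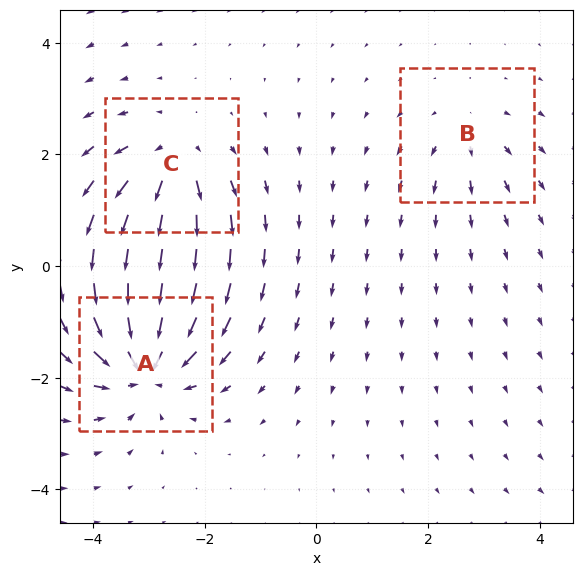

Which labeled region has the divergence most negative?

Divergence at each region's feature centre — A: about -6, B: about +2, C: about +4. Region A is most negative.

A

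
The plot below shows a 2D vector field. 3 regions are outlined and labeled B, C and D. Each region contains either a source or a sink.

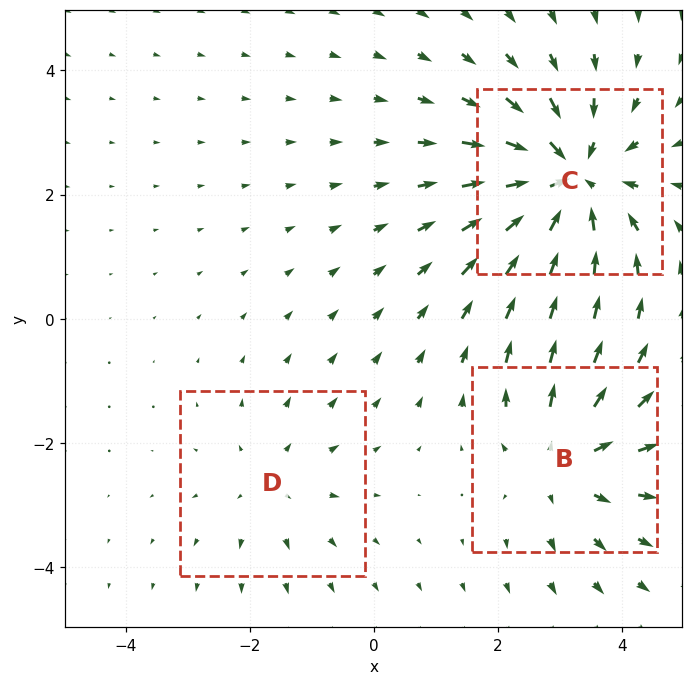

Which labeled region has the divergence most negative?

C

Divergence at each region's feature centre — B: about +3, C: about -5, D: about +2. Region C is most negative.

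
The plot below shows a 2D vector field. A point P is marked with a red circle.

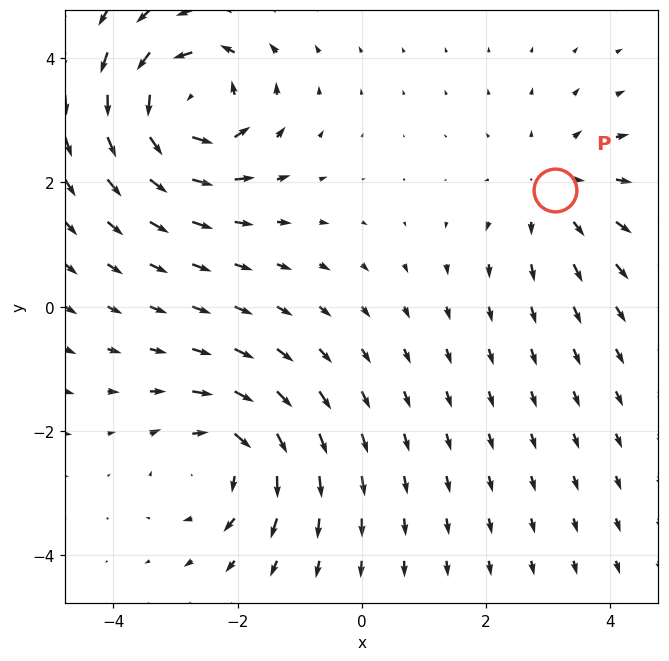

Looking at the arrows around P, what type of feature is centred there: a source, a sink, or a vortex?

source

At P (3.1, 1.9) the arrows spread outward. Divergence about +3, curl ≈0 — positive divergence with near-zero curl is a source.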